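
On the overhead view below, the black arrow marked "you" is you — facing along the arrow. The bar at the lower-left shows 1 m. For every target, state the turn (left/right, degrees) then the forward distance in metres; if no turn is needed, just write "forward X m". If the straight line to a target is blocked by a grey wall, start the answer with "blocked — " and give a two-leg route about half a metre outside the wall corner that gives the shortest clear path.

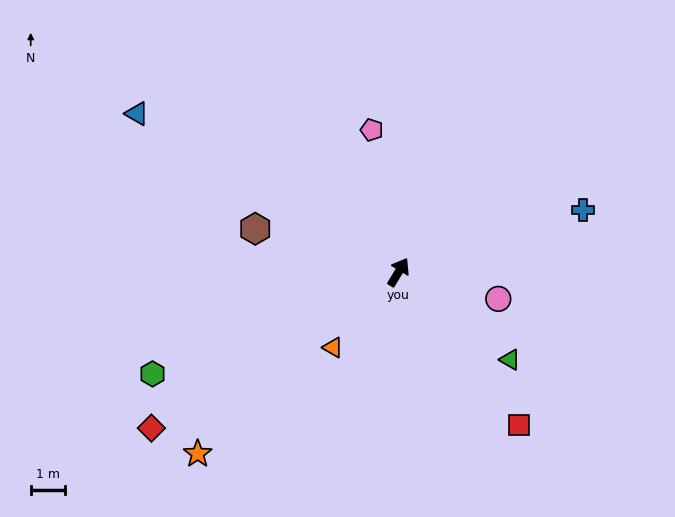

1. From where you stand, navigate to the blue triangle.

turn left 90°, forward 8.8 m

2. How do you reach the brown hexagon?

turn left 104°, forward 4.3 m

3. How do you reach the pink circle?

turn right 74°, forward 3.0 m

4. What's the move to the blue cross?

turn right 40°, forward 5.6 m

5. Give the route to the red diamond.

turn left 153°, forward 8.5 m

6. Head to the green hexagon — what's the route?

turn left 144°, forward 7.7 m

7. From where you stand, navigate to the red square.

turn right 111°, forward 5.6 m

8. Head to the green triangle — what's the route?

turn right 97°, forward 4.1 m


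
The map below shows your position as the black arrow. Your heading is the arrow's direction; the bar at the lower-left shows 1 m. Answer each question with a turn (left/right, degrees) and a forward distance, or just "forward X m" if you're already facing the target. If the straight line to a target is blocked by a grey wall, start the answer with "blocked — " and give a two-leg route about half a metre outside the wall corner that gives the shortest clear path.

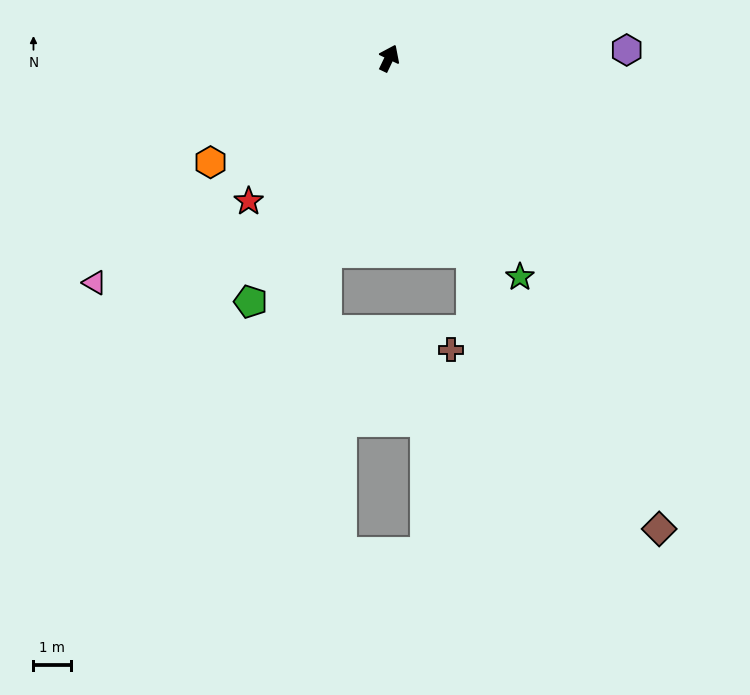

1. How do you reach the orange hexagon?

turn left 146°, forward 5.5 m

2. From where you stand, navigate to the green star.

turn right 124°, forward 6.8 m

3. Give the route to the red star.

turn left 161°, forward 5.3 m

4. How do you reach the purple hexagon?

turn right 63°, forward 6.3 m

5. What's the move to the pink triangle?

turn left 153°, forward 9.8 m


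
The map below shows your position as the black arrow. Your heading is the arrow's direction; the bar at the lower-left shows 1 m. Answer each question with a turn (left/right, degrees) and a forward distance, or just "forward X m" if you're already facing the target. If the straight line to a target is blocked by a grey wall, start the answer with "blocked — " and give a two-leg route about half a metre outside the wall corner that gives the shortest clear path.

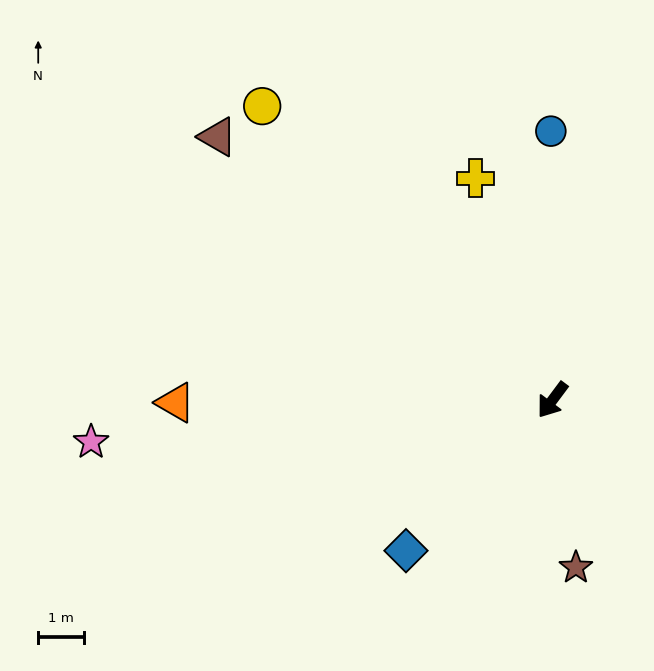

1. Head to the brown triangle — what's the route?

turn right 91°, forward 9.3 m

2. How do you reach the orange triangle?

turn right 53°, forward 8.2 m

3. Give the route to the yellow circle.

turn right 99°, forward 9.0 m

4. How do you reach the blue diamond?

turn right 7°, forward 4.6 m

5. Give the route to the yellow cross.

turn right 124°, forward 5.1 m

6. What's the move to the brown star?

turn left 45°, forward 3.7 m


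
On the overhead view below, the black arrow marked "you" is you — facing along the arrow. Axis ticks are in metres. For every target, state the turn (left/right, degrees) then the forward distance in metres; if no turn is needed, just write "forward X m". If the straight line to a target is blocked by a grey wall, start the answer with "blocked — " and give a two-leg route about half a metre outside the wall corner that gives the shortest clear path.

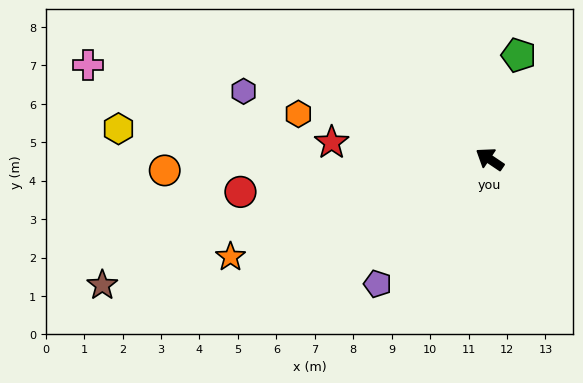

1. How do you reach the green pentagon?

turn right 72°, forward 2.8 m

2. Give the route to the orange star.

turn left 55°, forward 7.2 m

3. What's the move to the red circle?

turn left 41°, forward 6.5 m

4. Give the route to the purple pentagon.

turn left 82°, forward 4.4 m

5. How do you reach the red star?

turn left 28°, forward 4.1 m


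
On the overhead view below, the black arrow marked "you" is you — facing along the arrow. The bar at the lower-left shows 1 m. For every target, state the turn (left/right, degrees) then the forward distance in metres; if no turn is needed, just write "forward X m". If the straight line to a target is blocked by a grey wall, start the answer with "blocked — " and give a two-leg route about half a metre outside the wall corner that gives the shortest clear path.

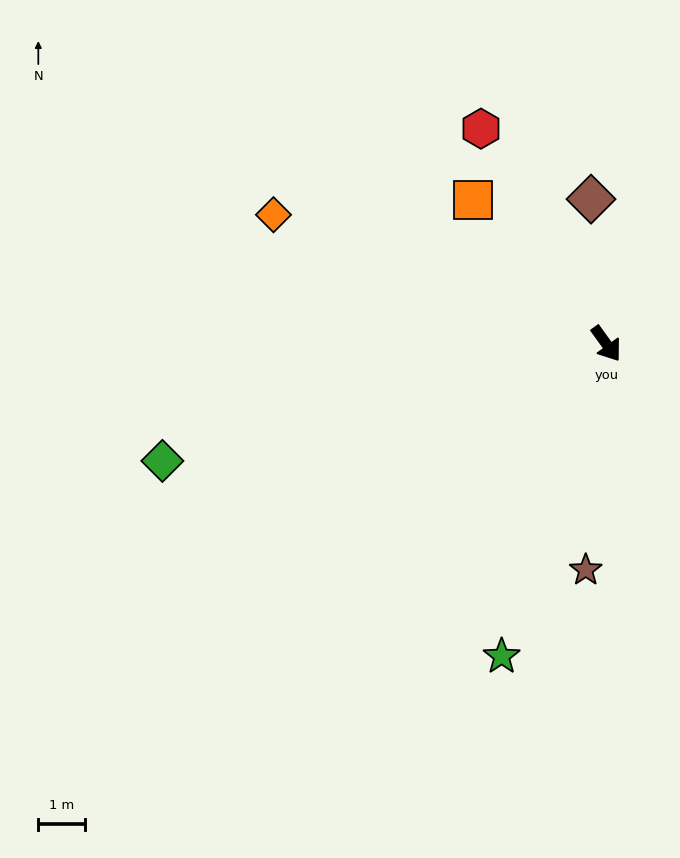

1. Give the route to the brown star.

turn right 41°, forward 4.9 m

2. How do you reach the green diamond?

turn right 111°, forward 9.9 m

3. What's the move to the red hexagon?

turn left 174°, forward 5.4 m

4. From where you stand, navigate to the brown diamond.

turn left 150°, forward 3.1 m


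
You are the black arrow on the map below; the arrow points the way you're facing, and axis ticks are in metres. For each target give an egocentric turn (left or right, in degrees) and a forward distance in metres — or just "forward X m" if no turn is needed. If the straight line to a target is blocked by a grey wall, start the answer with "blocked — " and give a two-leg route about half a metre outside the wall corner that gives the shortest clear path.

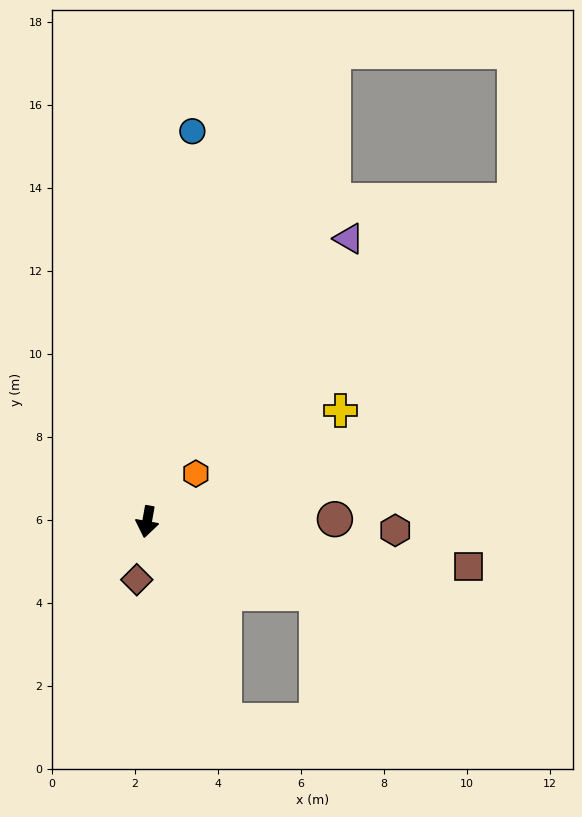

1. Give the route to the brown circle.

turn left 101°, forward 4.5 m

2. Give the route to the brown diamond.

forward 1.4 m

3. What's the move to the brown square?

turn left 92°, forward 7.8 m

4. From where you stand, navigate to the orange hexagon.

turn left 145°, forward 1.7 m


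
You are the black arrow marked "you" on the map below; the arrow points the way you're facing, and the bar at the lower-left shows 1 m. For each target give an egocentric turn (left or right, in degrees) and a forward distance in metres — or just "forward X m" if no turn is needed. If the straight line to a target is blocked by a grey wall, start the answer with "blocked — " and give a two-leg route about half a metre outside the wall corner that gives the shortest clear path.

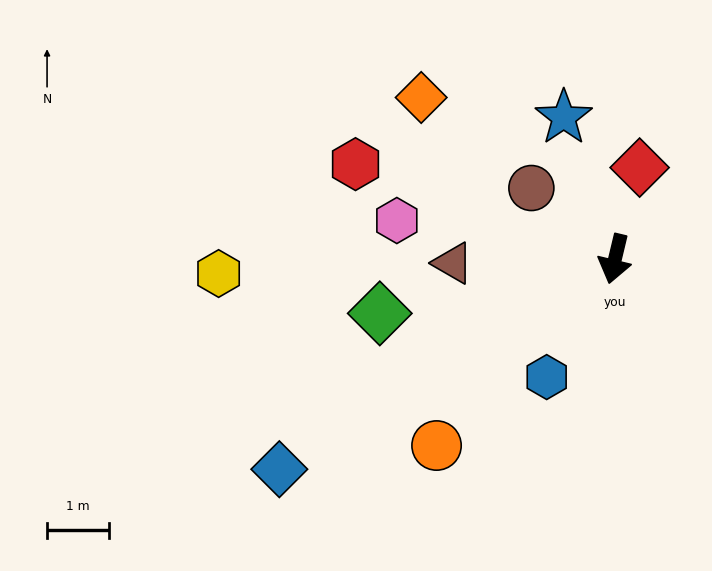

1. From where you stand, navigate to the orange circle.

turn right 30°, forward 4.2 m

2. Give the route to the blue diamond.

turn right 44°, forward 6.4 m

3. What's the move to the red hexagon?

turn right 97°, forward 4.4 m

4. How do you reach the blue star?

turn right 147°, forward 2.4 m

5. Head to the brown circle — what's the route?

turn right 117°, forward 1.8 m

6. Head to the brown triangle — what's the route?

turn right 75°, forward 2.6 m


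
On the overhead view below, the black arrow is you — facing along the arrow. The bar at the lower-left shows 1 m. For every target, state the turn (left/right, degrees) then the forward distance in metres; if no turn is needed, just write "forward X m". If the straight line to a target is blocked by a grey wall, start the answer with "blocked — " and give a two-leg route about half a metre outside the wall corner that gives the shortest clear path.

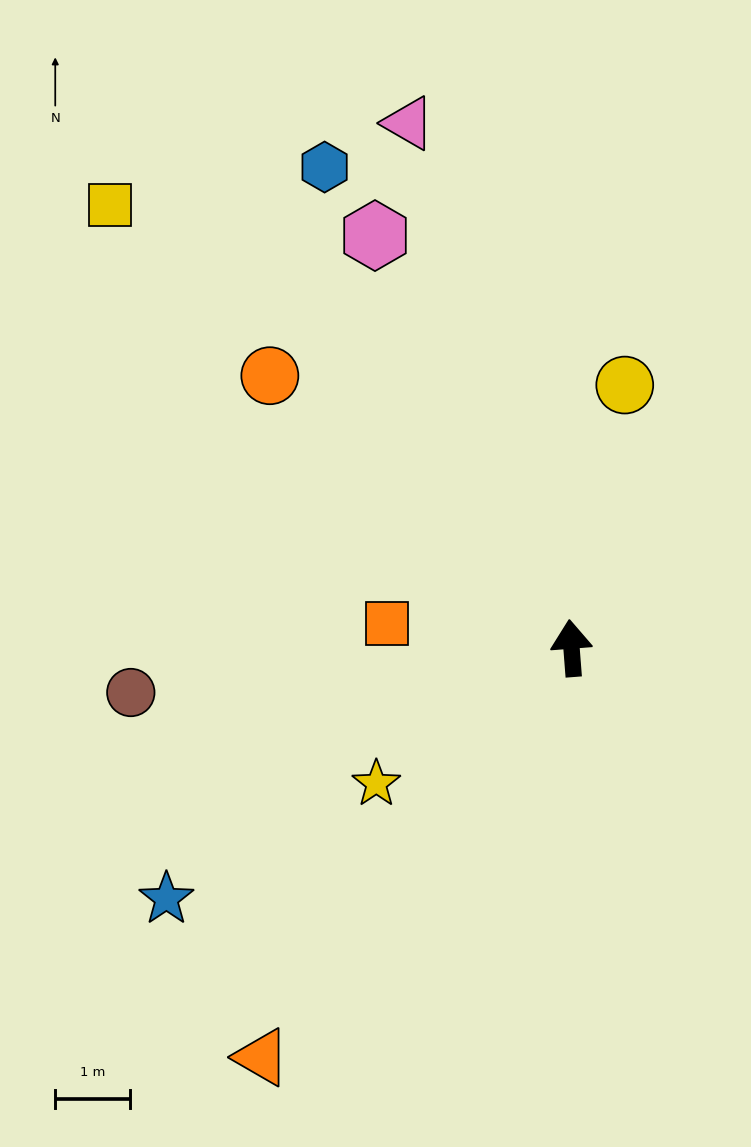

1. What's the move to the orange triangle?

turn left 138°, forward 6.9 m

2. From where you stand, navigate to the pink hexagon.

turn left 21°, forward 6.1 m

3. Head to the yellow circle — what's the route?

turn right 16°, forward 3.6 m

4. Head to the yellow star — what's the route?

turn left 120°, forward 3.2 m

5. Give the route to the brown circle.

turn left 91°, forward 5.9 m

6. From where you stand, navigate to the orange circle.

turn left 44°, forward 5.5 m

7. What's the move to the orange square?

turn left 78°, forward 2.5 m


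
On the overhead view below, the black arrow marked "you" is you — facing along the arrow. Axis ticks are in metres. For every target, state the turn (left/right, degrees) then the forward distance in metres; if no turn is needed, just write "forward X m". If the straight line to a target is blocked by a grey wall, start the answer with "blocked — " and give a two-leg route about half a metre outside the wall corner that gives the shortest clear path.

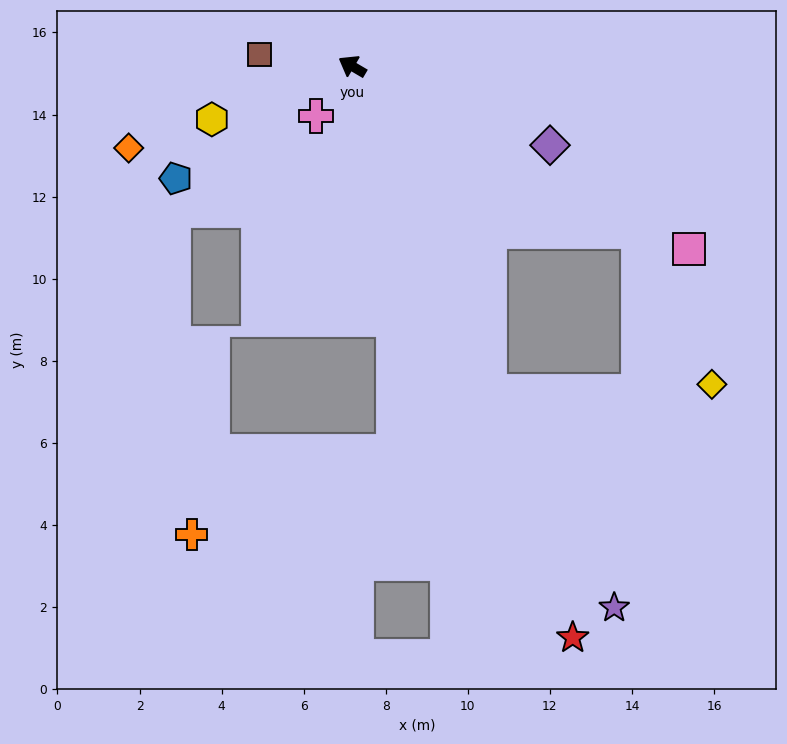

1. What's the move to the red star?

turn left 142°, forward 14.9 m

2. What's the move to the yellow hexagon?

turn left 51°, forward 3.7 m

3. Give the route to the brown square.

turn left 23°, forward 2.3 m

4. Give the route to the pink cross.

turn left 84°, forward 1.5 m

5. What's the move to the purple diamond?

turn right 171°, forward 5.2 m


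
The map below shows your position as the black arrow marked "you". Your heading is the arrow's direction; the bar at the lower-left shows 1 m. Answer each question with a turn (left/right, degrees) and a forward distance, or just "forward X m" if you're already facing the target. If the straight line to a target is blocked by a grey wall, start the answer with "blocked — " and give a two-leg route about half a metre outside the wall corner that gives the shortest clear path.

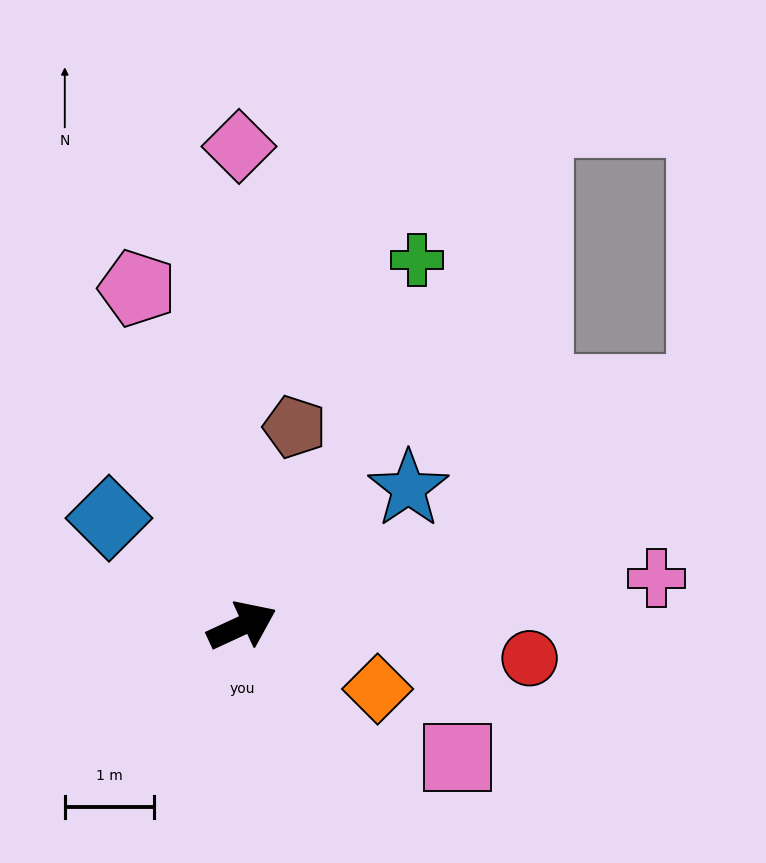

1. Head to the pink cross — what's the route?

turn right 18°, forward 4.7 m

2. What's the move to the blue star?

turn left 15°, forward 2.4 m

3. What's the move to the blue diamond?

turn left 116°, forward 1.9 m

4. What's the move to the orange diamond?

turn right 50°, forward 1.7 m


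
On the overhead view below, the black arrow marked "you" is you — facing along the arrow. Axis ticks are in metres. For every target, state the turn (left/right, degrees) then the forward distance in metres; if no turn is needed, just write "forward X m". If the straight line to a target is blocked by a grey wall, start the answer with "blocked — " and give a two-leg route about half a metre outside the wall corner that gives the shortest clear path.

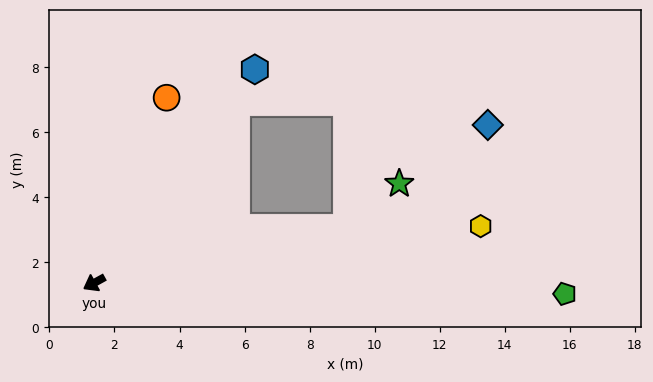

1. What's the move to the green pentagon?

turn left 150°, forward 14.5 m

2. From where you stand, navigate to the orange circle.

turn right 140°, forward 6.1 m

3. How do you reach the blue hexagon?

turn right 156°, forward 8.2 m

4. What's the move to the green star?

blocked — turn left 164°, forward 7.9 m, then turn left 27°, forward 2.1 m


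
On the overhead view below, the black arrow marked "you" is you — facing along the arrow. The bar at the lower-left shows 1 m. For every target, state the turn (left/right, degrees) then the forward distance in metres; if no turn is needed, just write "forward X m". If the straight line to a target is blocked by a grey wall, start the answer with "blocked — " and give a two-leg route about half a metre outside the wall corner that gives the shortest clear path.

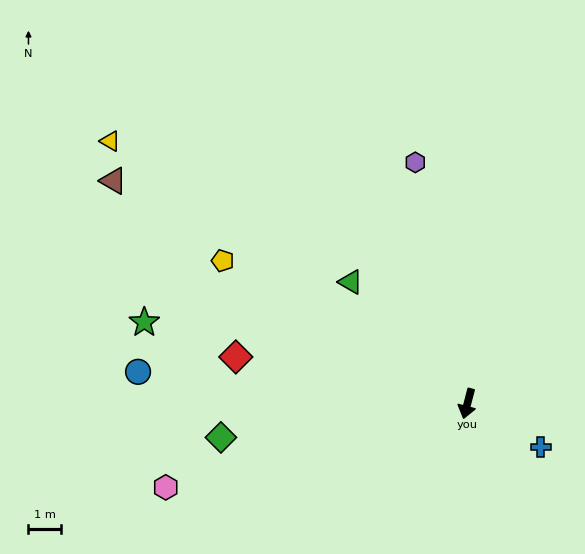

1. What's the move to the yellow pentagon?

turn right 106°, forward 8.8 m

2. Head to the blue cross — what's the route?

turn left 74°, forward 2.6 m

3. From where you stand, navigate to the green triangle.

turn right 122°, forward 5.2 m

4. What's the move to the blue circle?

turn right 81°, forward 10.3 m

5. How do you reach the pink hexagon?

turn right 60°, forward 9.7 m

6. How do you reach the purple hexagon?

turn right 153°, forward 7.7 m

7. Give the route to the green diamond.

turn right 68°, forward 7.7 m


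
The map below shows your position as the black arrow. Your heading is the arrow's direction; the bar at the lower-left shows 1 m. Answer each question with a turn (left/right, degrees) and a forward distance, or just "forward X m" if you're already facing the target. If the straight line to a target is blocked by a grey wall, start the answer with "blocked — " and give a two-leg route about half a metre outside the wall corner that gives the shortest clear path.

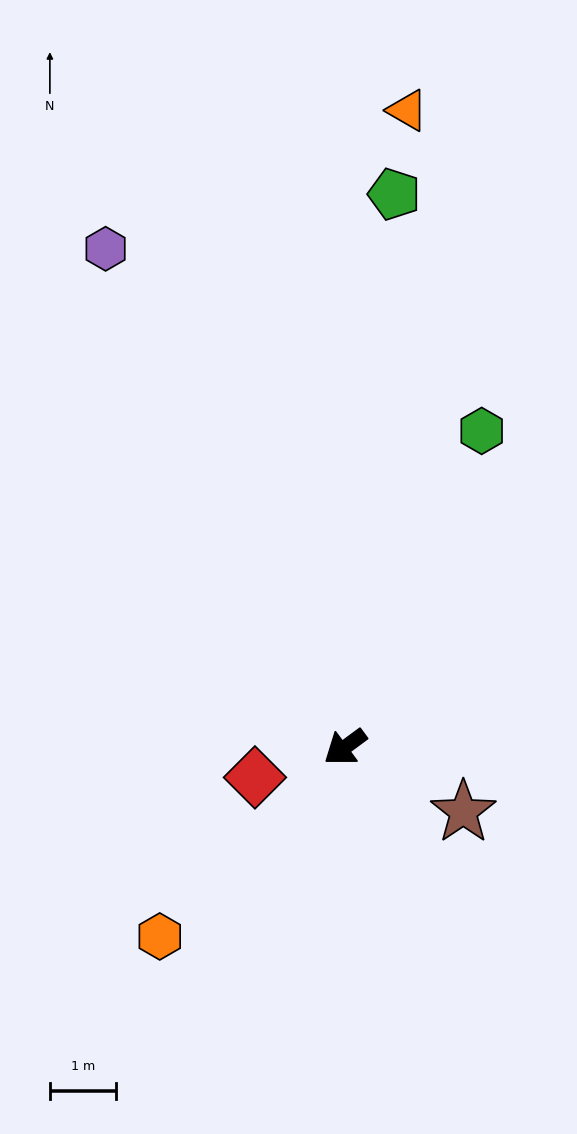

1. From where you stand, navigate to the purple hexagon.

turn right 101°, forward 8.3 m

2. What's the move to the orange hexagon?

turn left 9°, forward 4.0 m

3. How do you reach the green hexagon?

turn right 150°, forward 5.2 m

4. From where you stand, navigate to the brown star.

turn left 115°, forward 2.0 m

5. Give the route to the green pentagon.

turn right 132°, forward 8.4 m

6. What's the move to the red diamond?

turn right 18°, forward 1.4 m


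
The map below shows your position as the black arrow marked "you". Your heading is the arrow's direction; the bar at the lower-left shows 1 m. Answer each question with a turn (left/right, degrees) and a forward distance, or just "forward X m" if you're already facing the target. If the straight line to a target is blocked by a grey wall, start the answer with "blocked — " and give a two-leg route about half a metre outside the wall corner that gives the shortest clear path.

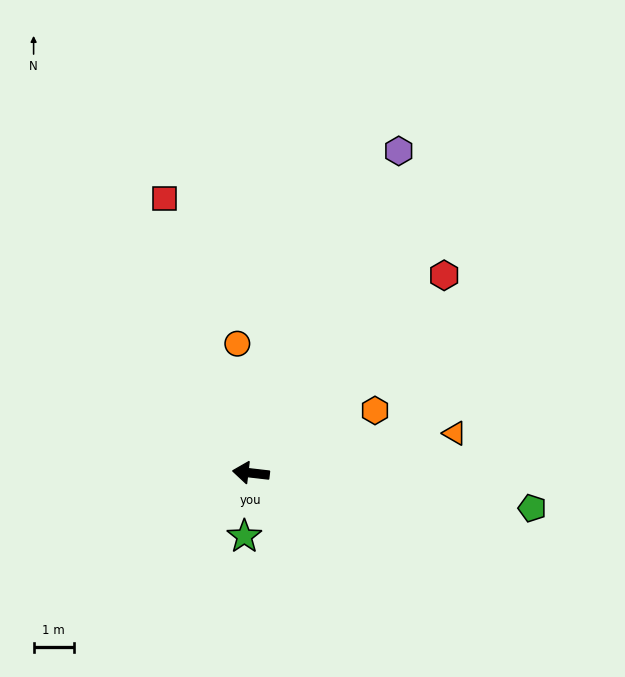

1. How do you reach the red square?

turn right 66°, forward 7.1 m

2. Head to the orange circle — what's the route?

turn right 77°, forward 3.2 m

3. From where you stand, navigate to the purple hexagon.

turn right 108°, forward 8.8 m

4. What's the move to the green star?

turn left 91°, forward 1.6 m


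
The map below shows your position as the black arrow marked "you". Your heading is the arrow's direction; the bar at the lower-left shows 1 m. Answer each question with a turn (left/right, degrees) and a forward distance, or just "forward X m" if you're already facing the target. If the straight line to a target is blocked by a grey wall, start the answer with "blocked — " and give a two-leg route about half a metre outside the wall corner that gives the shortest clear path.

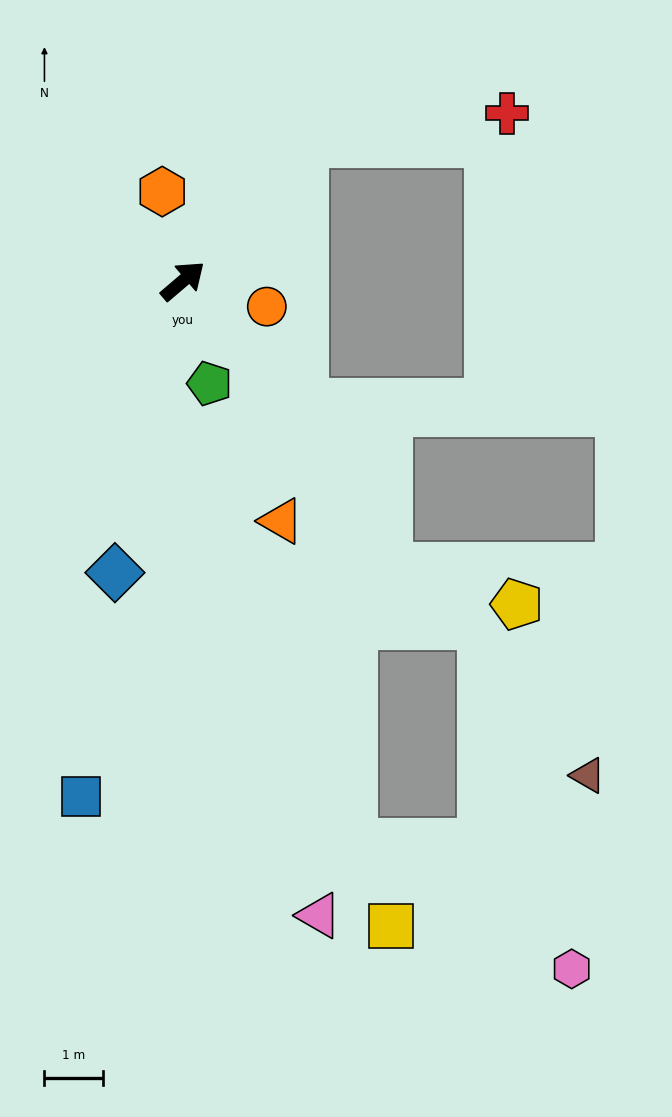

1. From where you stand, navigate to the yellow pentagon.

blocked — turn right 95°, forward 6.1 m, then turn left 39°, forward 2.3 m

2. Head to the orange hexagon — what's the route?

turn left 63°, forward 1.6 m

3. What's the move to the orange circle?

turn right 58°, forward 1.5 m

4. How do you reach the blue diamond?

turn right 144°, forward 5.2 m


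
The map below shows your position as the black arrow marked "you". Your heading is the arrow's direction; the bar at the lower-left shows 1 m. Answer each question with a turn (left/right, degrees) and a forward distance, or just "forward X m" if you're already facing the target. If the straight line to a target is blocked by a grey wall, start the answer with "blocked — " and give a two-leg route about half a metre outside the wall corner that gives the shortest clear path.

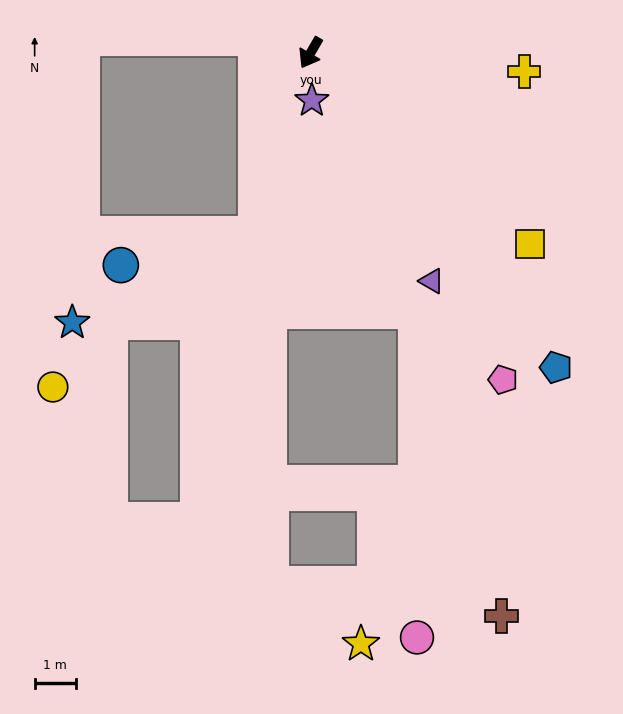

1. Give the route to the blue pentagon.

turn left 68°, forward 9.7 m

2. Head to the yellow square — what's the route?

turn left 79°, forward 7.0 m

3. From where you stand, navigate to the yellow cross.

turn left 115°, forward 5.2 m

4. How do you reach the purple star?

turn left 32°, forward 1.2 m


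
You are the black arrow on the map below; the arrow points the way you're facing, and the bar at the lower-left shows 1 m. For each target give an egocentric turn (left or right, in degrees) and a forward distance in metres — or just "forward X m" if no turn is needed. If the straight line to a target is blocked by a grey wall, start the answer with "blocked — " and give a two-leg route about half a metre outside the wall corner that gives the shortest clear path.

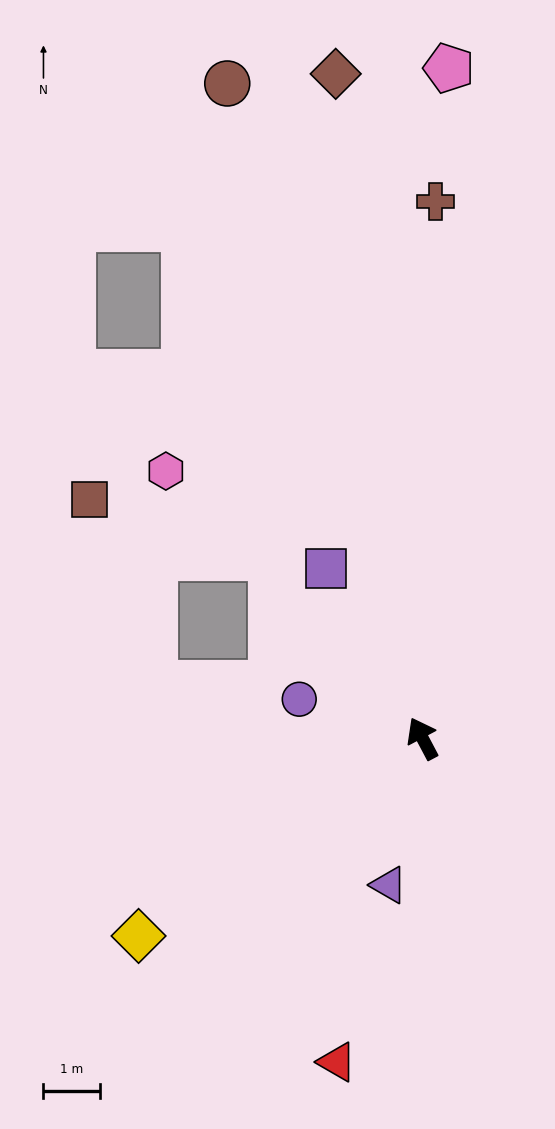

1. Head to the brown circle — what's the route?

turn right 11°, forward 12.1 m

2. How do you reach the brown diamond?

turn right 20°, forward 11.9 m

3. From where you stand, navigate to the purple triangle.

turn left 139°, forward 2.7 m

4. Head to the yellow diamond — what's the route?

turn left 97°, forward 6.1 m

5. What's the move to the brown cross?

turn right 29°, forward 9.5 m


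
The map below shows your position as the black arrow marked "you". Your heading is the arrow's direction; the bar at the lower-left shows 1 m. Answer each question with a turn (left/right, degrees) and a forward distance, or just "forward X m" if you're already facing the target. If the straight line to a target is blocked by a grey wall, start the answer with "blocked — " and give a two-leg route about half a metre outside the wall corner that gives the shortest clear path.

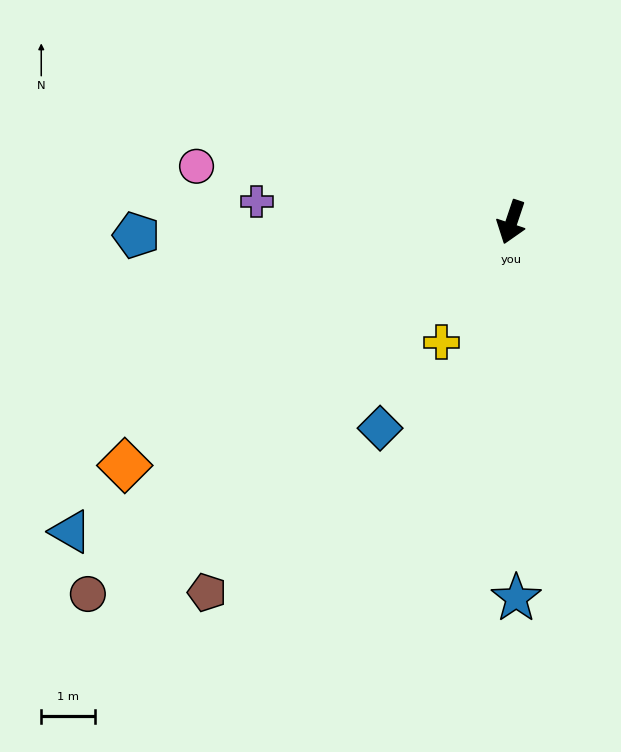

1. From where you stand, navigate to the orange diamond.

turn right 39°, forward 8.6 m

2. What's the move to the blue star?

turn left 19°, forward 7.0 m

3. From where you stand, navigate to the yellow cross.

turn right 12°, forward 2.6 m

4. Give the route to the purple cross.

turn right 76°, forward 4.8 m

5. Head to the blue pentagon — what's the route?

turn right 69°, forward 7.0 m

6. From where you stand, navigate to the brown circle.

turn right 30°, forward 10.5 m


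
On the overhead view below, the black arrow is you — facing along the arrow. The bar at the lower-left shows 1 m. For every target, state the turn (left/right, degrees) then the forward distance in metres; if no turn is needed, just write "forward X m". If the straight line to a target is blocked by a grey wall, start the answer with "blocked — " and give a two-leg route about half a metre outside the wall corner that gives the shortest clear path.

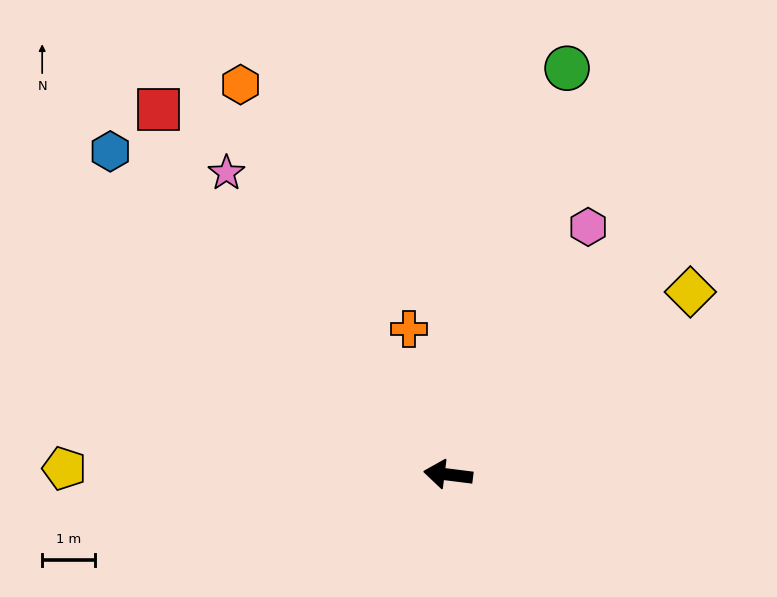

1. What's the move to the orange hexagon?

turn right 55°, forward 8.3 m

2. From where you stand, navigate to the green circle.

turn right 99°, forward 8.0 m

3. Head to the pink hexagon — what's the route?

turn right 112°, forward 5.4 m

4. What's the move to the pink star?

turn right 47°, forward 7.1 m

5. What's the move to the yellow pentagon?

turn left 6°, forward 7.2 m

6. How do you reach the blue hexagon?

turn right 37°, forward 8.8 m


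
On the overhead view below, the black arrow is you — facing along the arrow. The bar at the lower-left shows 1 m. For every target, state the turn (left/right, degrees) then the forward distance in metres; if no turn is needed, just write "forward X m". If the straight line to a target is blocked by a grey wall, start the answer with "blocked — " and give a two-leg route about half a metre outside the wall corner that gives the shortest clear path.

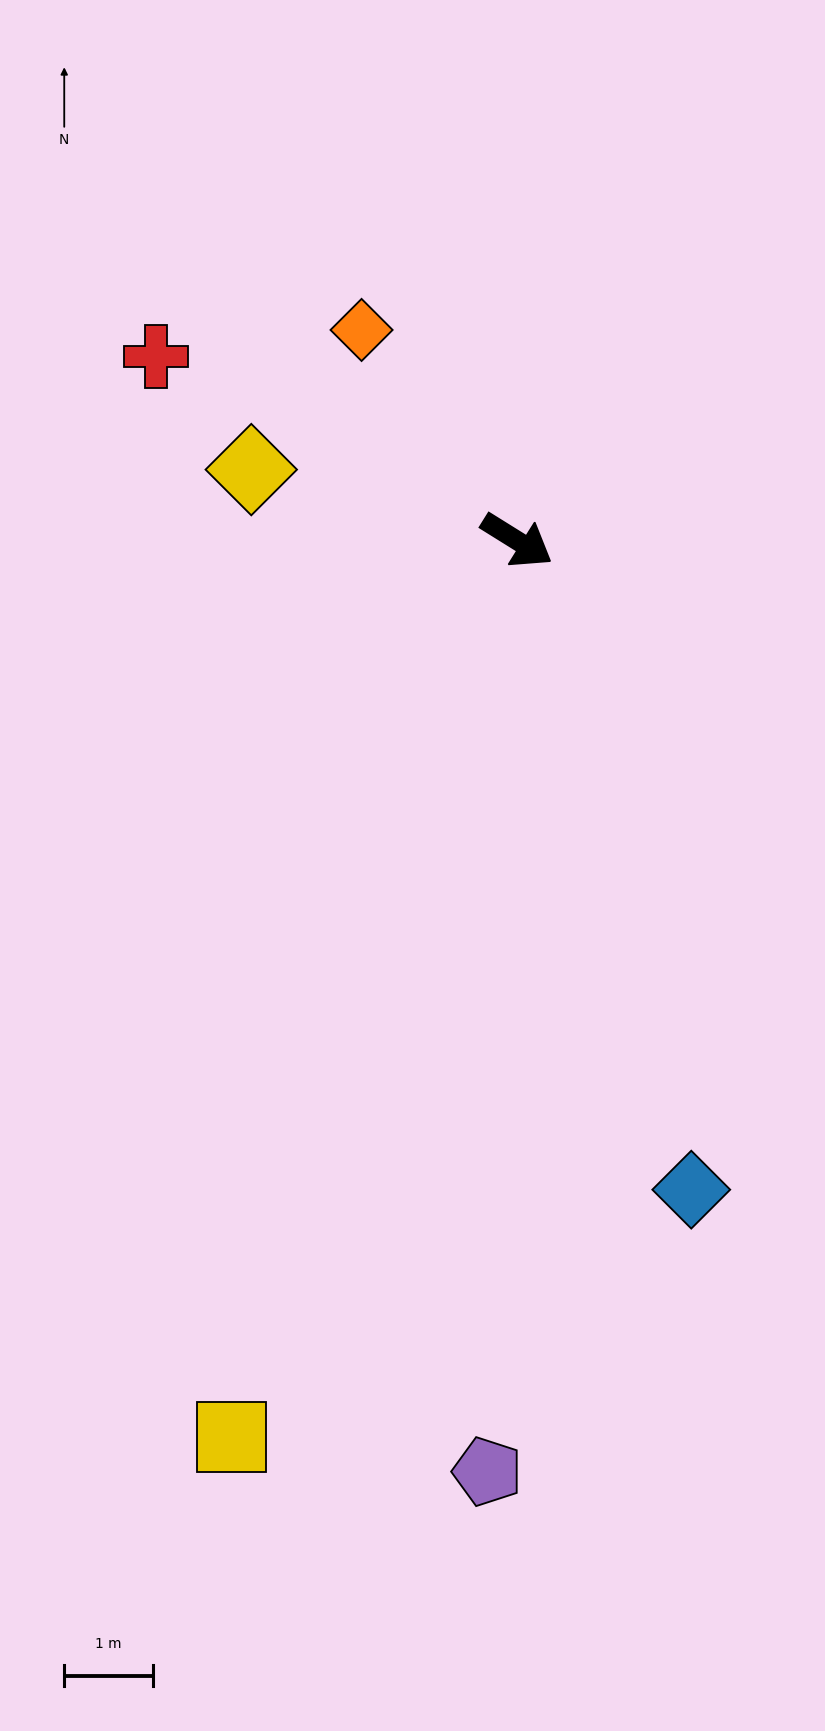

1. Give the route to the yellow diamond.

turn right 163°, forward 3.1 m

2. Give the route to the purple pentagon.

turn right 60°, forward 10.5 m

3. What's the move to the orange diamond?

turn left 158°, forward 3.0 m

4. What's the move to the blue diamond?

turn right 43°, forward 7.6 m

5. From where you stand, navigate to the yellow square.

turn right 76°, forward 10.6 m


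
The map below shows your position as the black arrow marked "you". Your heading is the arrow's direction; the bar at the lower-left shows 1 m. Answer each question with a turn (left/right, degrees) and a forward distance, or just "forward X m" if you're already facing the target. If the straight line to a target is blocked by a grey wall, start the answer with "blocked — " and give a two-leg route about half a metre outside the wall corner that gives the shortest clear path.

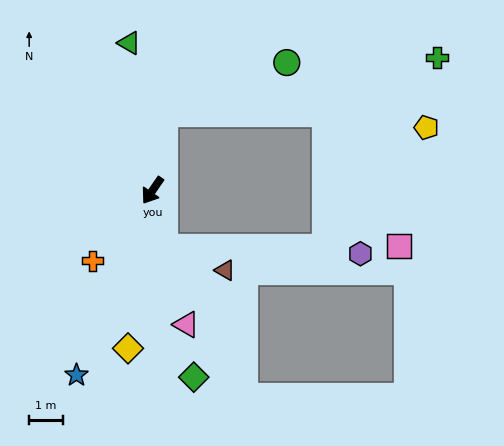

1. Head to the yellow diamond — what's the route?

turn left 26°, forward 4.7 m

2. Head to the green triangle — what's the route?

turn right 136°, forward 4.4 m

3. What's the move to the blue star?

turn left 12°, forward 5.9 m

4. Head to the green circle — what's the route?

blocked — turn right 153°, forward 2.3 m, then turn right 60°, forward 3.9 m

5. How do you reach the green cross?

blocked — turn right 153°, forward 2.3 m, then turn right 71°, forward 8.2 m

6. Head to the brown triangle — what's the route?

blocked — turn left 45°, forward 1.7 m, then turn left 60°, forward 1.9 m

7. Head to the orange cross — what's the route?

turn right 6°, forward 2.7 m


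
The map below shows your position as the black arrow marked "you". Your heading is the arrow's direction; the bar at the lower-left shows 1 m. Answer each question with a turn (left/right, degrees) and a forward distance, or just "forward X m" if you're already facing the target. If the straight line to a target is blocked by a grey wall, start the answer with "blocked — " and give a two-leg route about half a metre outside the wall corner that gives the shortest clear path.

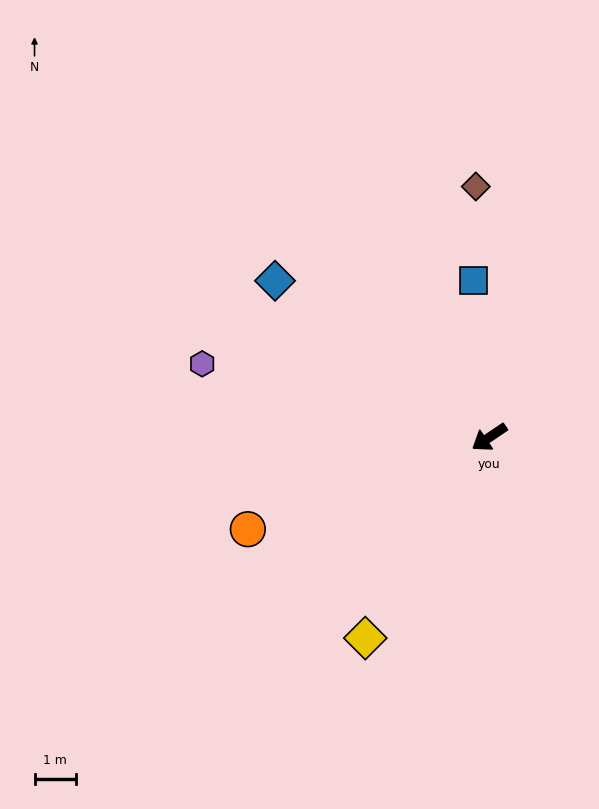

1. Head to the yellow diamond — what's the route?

turn left 24°, forward 5.7 m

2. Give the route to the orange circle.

turn right 13°, forward 6.3 m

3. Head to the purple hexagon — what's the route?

turn right 48°, forward 7.2 m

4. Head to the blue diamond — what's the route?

turn right 70°, forward 6.5 m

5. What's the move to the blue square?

turn right 118°, forward 3.8 m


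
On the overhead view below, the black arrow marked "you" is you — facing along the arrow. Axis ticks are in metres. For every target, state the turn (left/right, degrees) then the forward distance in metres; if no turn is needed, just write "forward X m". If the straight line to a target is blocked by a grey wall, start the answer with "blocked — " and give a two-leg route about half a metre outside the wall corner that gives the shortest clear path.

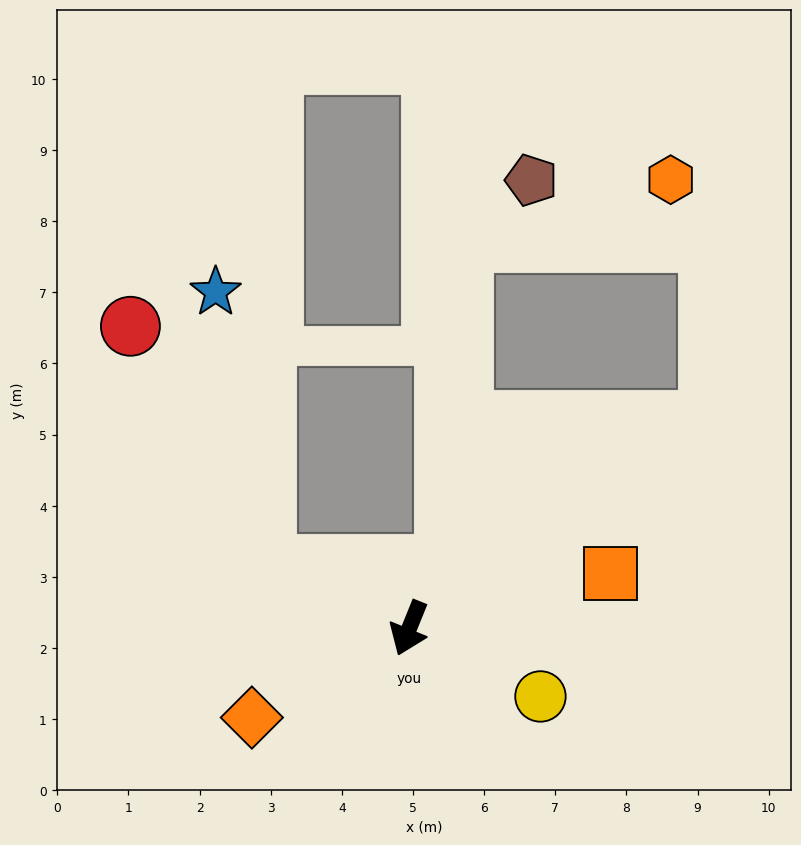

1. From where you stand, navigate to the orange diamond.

turn right 38°, forward 2.5 m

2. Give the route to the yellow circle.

turn left 85°, forward 2.1 m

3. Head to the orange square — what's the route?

turn left 127°, forward 2.9 m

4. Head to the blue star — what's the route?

blocked — turn right 92°, forward 2.2 m, then turn right 56°, forward 3.9 m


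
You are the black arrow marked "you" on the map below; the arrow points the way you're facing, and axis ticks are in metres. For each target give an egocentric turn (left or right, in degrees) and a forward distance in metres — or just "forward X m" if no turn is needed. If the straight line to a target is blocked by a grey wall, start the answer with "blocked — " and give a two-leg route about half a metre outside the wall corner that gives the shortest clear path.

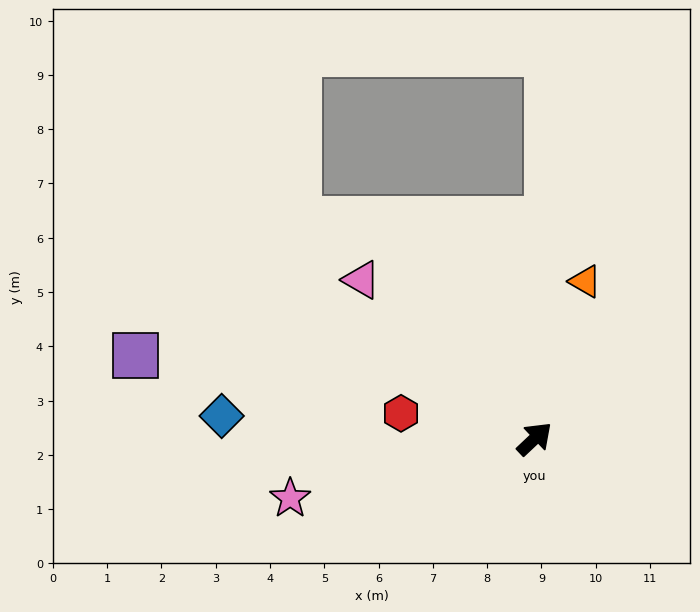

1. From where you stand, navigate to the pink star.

turn left 150°, forward 4.6 m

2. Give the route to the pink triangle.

turn left 94°, forward 4.3 m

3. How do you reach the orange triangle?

turn left 29°, forward 3.0 m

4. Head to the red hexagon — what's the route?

turn left 126°, forward 2.5 m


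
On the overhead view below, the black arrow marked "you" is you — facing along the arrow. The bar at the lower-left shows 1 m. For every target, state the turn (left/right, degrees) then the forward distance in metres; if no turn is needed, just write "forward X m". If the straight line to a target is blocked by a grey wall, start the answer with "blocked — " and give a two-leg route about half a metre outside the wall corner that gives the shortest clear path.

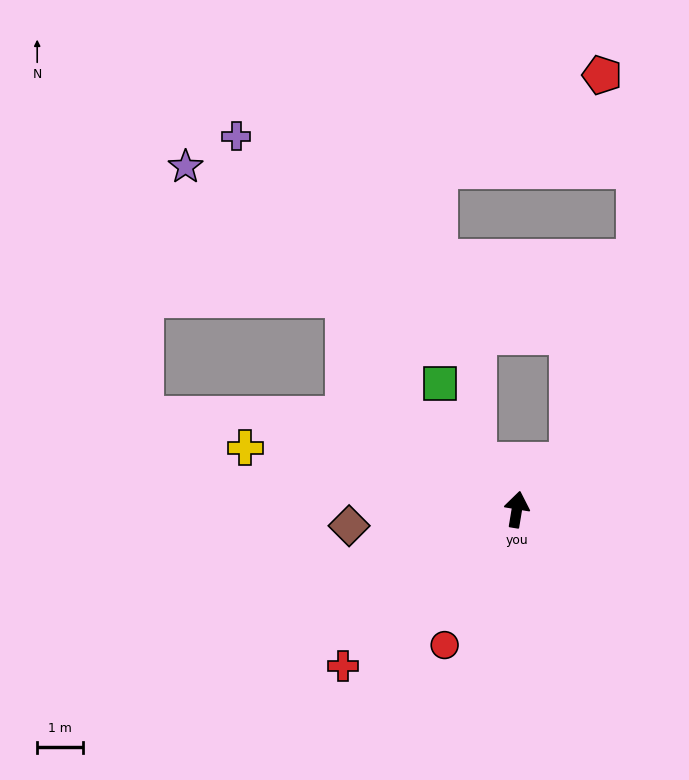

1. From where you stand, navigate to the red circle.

turn left 161°, forward 3.4 m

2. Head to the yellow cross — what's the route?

turn left 87°, forward 6.1 m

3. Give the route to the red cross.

turn left 141°, forward 5.1 m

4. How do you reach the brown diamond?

turn left 105°, forward 3.7 m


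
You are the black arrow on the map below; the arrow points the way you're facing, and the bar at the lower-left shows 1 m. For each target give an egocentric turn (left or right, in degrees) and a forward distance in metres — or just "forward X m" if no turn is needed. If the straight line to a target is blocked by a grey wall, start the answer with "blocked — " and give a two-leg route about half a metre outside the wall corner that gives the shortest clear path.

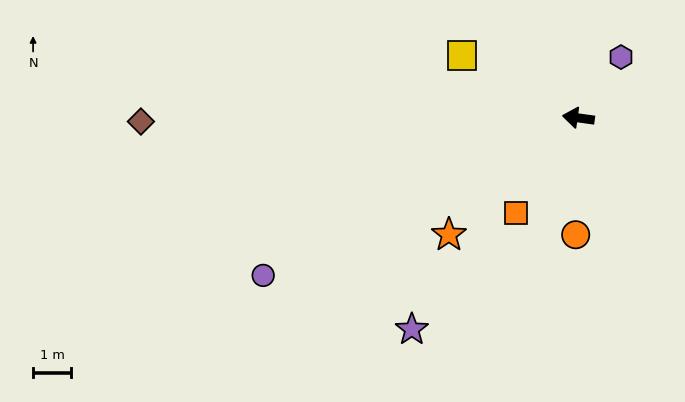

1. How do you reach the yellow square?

turn right 20°, forward 3.5 m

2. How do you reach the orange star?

turn left 50°, forward 4.6 m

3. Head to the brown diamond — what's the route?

turn left 8°, forward 11.5 m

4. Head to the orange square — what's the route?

turn left 65°, forward 3.0 m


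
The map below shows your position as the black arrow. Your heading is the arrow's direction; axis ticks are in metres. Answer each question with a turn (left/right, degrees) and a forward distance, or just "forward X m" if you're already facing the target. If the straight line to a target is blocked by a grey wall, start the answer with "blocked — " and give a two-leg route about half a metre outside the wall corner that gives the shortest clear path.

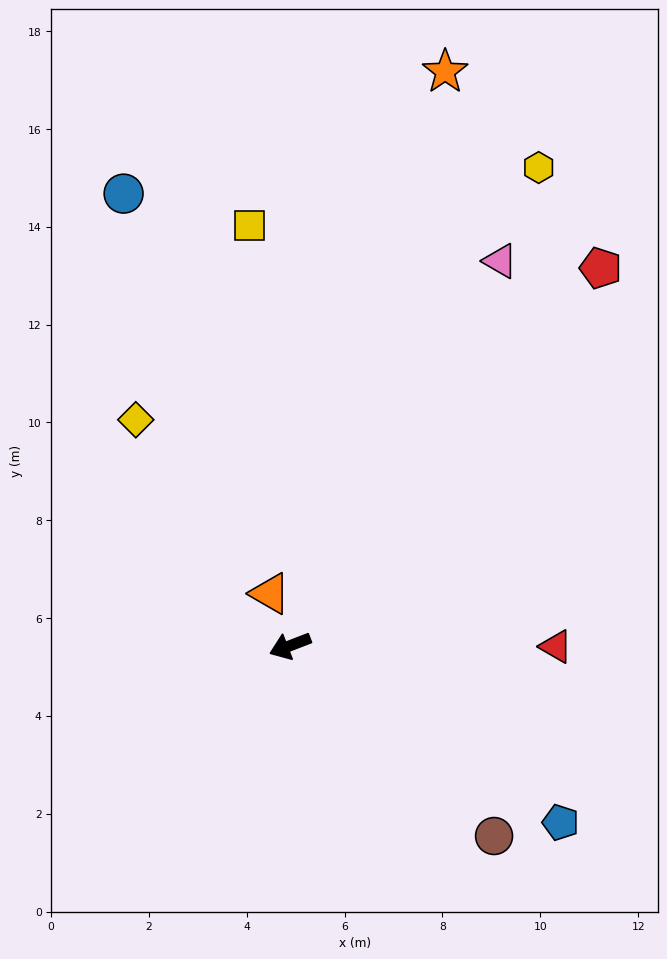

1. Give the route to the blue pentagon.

turn left 126°, forward 6.6 m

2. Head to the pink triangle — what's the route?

turn right 140°, forward 9.0 m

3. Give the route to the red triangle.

turn left 159°, forward 5.4 m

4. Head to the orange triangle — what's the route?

turn right 90°, forward 1.1 m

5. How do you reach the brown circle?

turn left 116°, forward 5.7 m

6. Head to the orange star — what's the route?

turn right 126°, forward 12.2 m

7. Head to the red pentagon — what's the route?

turn right 151°, forward 10.0 m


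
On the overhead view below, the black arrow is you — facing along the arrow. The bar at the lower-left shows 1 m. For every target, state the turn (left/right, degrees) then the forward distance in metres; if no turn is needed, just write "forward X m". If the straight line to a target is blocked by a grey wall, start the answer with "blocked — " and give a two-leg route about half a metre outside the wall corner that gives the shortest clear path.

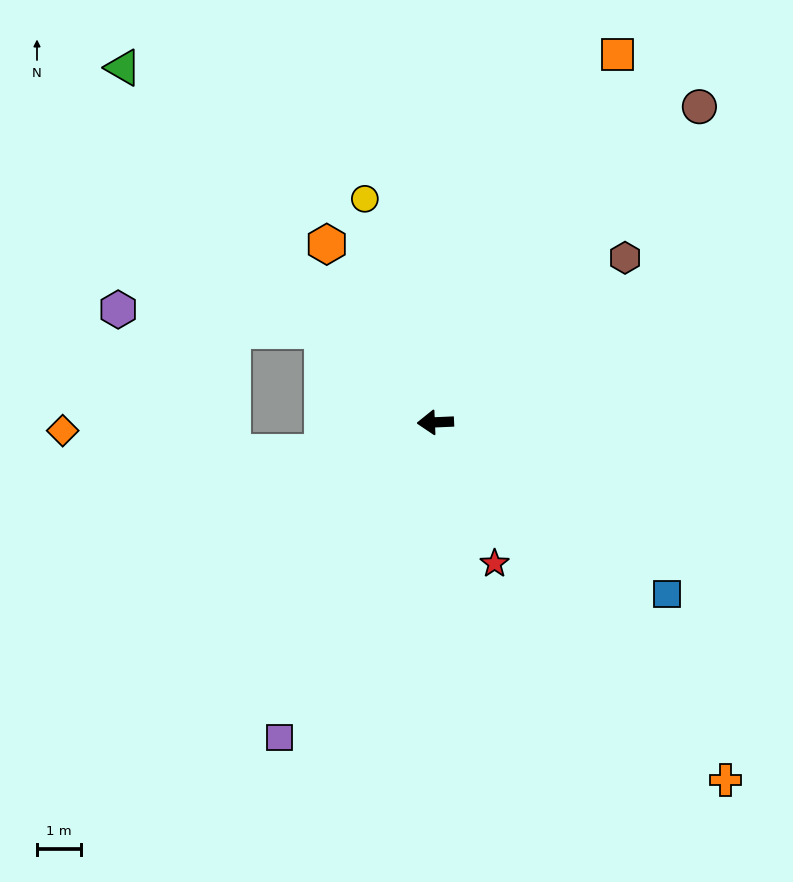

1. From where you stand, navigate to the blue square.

turn left 141°, forward 6.6 m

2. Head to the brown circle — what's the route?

turn right 132°, forward 9.4 m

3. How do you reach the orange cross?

turn left 127°, forward 10.5 m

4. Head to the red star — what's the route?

turn left 110°, forward 3.5 m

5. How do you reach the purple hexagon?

blocked — turn right 42°, forward 3.3 m, then turn left 34°, forward 4.7 m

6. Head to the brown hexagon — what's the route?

turn right 142°, forward 5.7 m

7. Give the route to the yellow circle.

turn right 75°, forward 5.3 m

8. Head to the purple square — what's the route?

turn left 61°, forward 8.0 m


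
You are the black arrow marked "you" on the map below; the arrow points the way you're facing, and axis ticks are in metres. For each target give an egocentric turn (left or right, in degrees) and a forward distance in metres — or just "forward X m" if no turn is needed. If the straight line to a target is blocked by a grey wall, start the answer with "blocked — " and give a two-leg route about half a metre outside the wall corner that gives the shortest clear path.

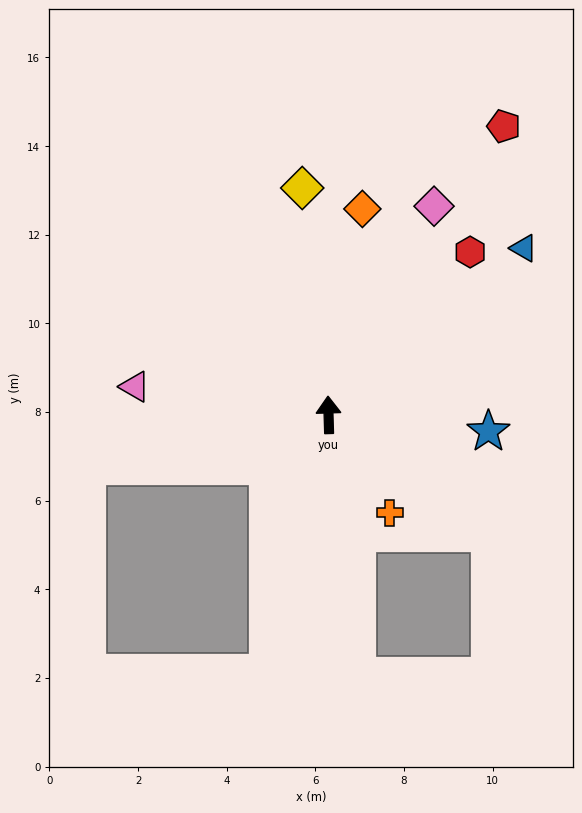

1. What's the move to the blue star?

turn right 98°, forward 3.6 m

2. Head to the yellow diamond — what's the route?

turn left 5°, forward 5.2 m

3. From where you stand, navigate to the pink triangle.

turn left 80°, forward 4.4 m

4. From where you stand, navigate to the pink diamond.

turn right 29°, forward 5.3 m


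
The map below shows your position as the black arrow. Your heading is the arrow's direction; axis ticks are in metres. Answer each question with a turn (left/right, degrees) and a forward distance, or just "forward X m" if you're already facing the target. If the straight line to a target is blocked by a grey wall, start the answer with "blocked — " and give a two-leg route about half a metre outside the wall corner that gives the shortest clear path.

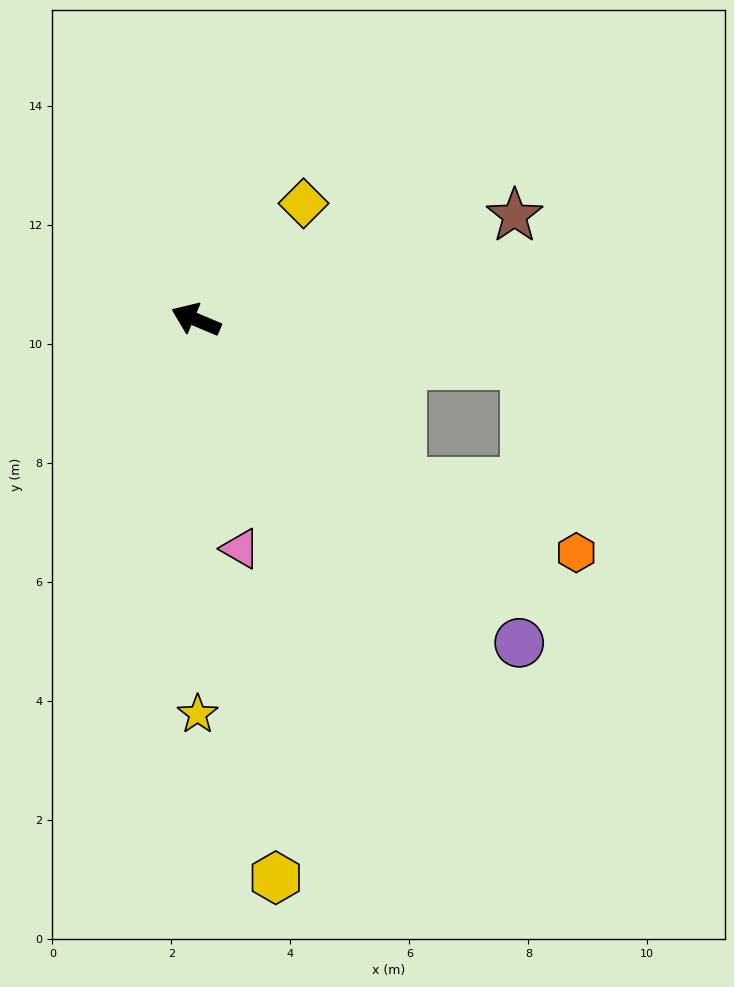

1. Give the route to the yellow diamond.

turn right 110°, forward 2.7 m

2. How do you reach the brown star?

turn right 139°, forward 5.6 m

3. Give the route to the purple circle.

turn left 158°, forward 7.7 m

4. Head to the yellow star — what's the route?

turn left 113°, forward 6.6 m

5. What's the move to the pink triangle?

turn left 124°, forward 3.9 m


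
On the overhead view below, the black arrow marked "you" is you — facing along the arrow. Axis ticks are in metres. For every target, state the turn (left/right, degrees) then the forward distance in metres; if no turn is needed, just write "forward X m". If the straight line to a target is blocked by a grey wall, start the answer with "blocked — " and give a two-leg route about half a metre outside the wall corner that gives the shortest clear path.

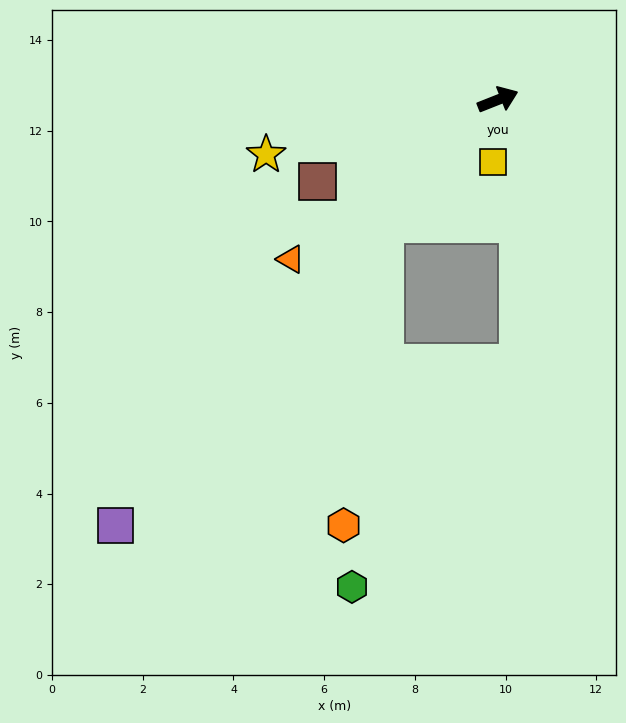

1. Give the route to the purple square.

turn right 154°, forward 12.6 m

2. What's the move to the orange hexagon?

blocked — turn right 154°, forward 3.7 m, then turn left 35°, forward 6.7 m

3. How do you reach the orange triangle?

turn right 164°, forward 5.8 m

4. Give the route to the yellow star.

turn left 172°, forward 5.3 m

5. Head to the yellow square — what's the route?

turn right 116°, forward 1.4 m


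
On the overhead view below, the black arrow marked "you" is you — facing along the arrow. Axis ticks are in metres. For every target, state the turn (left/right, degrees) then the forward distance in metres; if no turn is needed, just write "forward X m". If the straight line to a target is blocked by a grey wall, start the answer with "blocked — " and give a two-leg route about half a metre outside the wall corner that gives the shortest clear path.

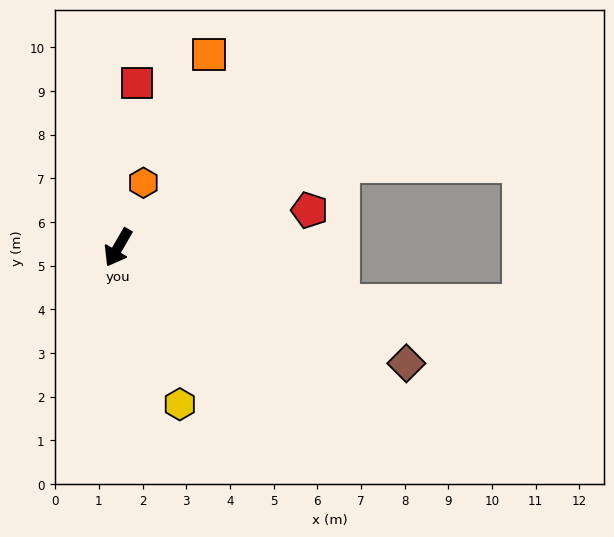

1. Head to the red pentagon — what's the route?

turn left 131°, forward 4.5 m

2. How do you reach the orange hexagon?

turn right 171°, forward 1.6 m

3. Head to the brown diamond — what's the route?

turn left 98°, forward 7.1 m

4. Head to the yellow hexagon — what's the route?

turn left 51°, forward 3.9 m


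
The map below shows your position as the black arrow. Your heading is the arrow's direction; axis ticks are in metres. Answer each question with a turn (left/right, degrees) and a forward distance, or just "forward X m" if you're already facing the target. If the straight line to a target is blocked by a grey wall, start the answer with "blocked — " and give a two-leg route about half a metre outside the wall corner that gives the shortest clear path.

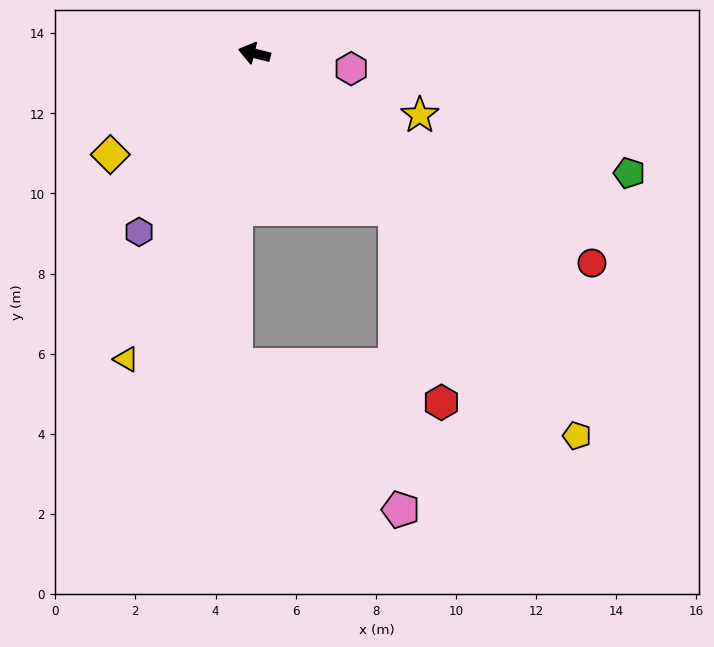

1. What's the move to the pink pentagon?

blocked — turn left 146°, forward 5.3 m, then turn right 41°, forward 7.5 m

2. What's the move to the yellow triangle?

turn left 81°, forward 8.3 m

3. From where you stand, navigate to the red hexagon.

blocked — turn left 146°, forward 5.3 m, then turn right 29°, forward 5.0 m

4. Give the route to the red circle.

turn left 162°, forward 9.9 m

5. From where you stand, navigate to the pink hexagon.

turn right 175°, forward 2.4 m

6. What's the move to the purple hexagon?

turn left 71°, forward 5.3 m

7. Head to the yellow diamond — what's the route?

turn left 49°, forward 4.4 m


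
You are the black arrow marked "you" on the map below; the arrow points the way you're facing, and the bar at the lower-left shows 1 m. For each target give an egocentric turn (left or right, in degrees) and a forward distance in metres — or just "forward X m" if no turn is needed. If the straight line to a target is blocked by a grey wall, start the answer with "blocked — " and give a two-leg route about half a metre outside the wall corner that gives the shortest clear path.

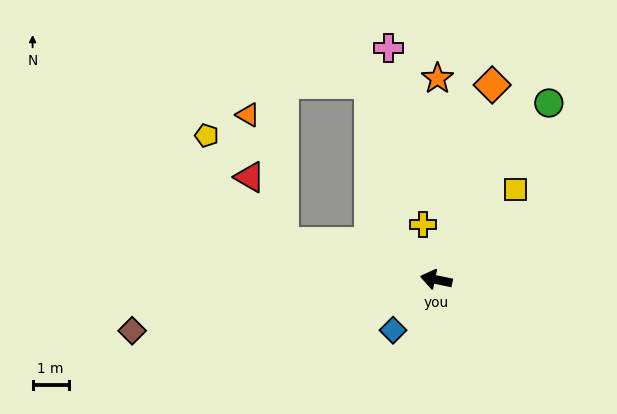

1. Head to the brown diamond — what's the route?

turn left 21°, forward 8.5 m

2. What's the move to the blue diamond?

turn left 61°, forward 1.8 m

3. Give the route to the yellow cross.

turn right 65°, forward 1.6 m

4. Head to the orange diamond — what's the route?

turn right 94°, forward 5.6 m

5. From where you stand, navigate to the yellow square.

turn right 120°, forward 3.3 m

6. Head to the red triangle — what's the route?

blocked — turn right 2°, forward 4.4 m, then turn right 49°, forward 2.0 m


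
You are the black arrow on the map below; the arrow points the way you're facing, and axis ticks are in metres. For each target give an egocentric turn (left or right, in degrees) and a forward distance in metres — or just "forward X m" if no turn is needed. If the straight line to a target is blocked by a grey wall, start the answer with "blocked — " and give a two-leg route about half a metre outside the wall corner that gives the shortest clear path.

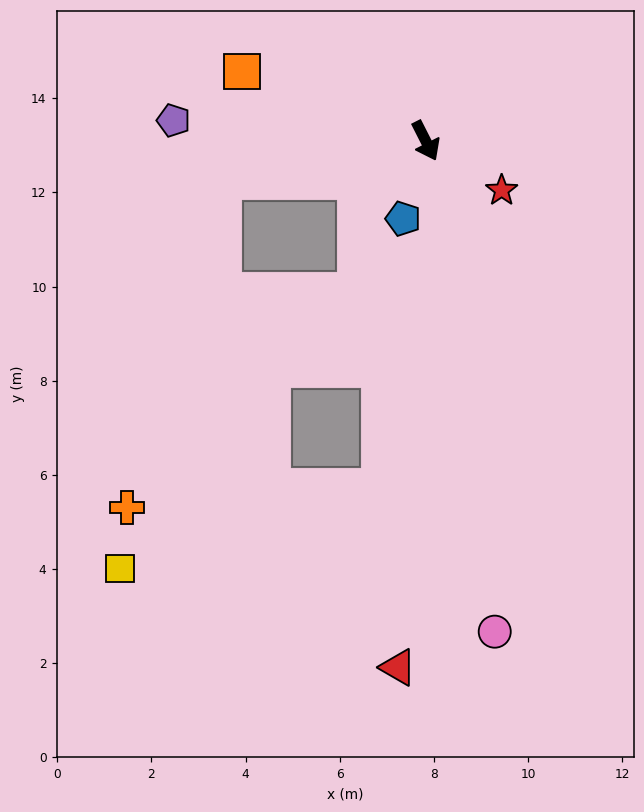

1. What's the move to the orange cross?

blocked — turn right 106°, forward 4.4 m, then turn left 63°, forward 7.2 m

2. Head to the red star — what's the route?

turn left 30°, forward 1.9 m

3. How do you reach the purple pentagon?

turn right 122°, forward 5.4 m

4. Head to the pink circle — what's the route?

turn right 19°, forward 10.5 m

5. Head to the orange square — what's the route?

turn right 138°, forward 4.2 m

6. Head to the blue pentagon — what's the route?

turn right 43°, forward 1.7 m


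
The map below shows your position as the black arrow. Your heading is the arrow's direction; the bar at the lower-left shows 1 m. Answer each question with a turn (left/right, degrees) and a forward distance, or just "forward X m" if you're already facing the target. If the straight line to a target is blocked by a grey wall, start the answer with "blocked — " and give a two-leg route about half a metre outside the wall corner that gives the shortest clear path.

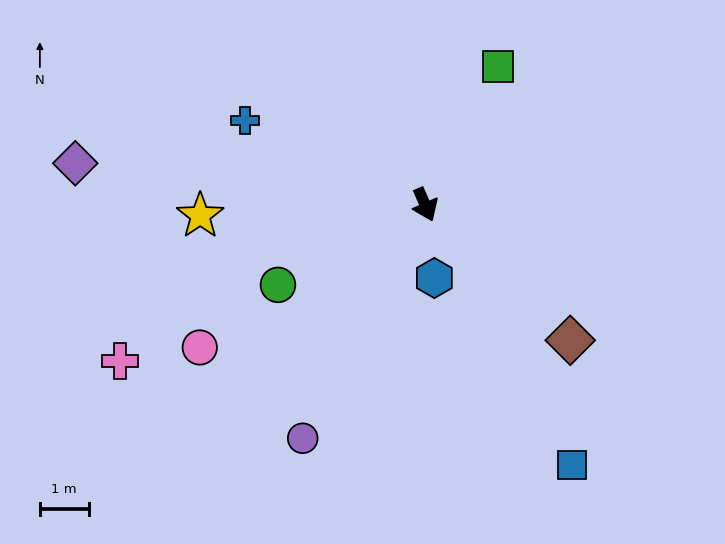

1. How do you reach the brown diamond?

turn left 23°, forward 4.1 m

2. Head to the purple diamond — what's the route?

turn right 120°, forward 7.2 m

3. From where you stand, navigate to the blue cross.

turn right 139°, forward 4.1 m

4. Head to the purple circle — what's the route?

turn right 51°, forward 5.4 m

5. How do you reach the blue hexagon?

turn right 16°, forward 1.5 m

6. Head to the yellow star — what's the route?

turn right 111°, forward 4.6 m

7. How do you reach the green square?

turn left 129°, forward 3.2 m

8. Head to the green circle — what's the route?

turn right 85°, forward 3.4 m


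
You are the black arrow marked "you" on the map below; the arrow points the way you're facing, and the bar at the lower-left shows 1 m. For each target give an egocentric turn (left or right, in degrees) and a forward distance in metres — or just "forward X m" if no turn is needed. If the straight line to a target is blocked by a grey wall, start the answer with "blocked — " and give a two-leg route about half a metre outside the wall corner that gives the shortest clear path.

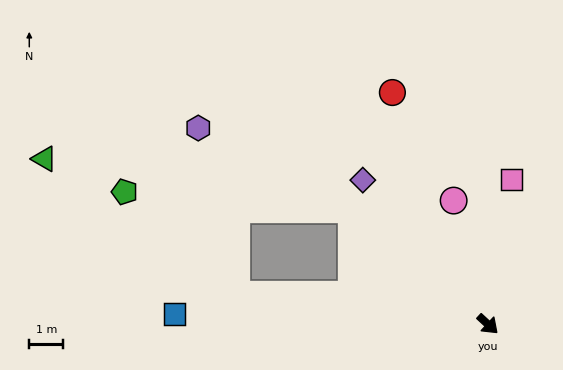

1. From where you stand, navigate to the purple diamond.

turn left 174°, forward 5.6 m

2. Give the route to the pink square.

turn left 123°, forward 4.3 m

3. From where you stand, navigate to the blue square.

turn right 139°, forward 9.2 m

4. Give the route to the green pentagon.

blocked — turn right 144°, forward 7.5 m, then turn right 36°, forward 4.5 m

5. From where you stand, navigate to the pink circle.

turn left 148°, forward 3.8 m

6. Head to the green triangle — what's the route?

blocked — turn right 144°, forward 7.5 m, then turn right 29°, forward 6.9 m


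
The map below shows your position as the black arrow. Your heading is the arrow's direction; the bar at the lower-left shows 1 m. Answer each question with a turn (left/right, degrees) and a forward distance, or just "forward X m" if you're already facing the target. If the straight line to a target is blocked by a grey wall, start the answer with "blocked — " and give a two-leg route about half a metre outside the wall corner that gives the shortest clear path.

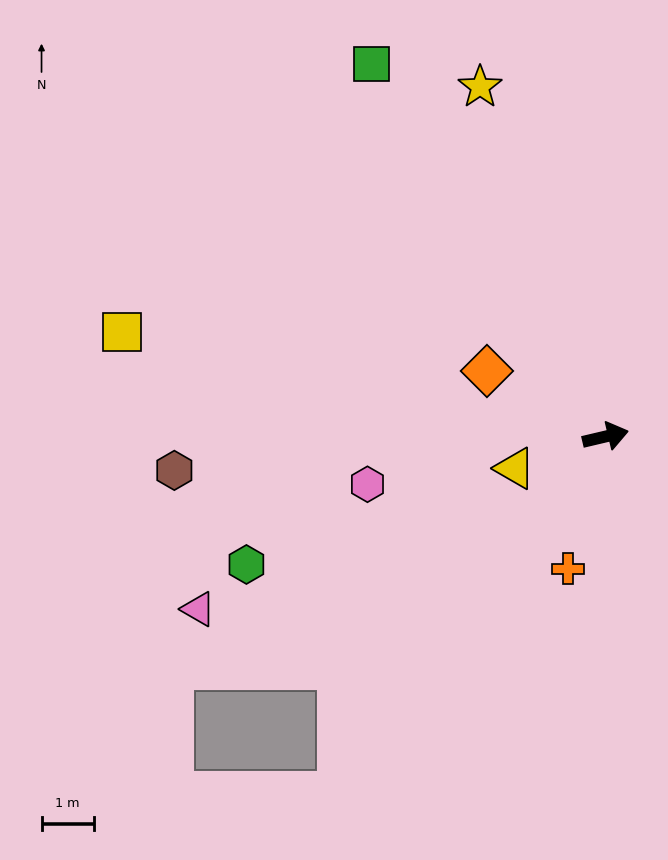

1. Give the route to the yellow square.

turn left 155°, forward 9.5 m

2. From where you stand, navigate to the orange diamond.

turn left 138°, forward 2.6 m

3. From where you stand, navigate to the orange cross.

turn right 119°, forward 2.6 m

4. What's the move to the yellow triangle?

turn right 174°, forward 1.8 m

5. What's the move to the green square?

turn left 109°, forward 8.4 m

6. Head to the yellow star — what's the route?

turn left 96°, forward 7.1 m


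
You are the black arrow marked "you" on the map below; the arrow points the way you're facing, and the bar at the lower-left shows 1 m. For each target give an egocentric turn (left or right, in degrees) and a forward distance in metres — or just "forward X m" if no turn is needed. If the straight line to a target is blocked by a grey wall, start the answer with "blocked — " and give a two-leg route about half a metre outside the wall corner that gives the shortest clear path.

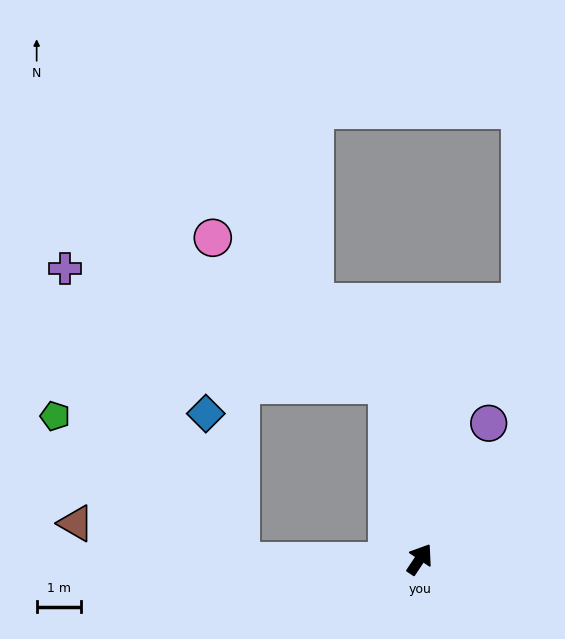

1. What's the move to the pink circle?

blocked — turn left 44°, forward 4.0 m, then turn left 40°, forward 5.1 m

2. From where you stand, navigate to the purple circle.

turn left 7°, forward 3.4 m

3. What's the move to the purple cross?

blocked — turn left 124°, forward 4.0 m, then turn right 59°, forward 7.7 m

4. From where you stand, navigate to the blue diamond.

blocked — turn left 124°, forward 4.0 m, then turn right 77°, forward 3.4 m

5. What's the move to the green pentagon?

blocked — turn left 124°, forward 4.0 m, then turn right 38°, forward 5.3 m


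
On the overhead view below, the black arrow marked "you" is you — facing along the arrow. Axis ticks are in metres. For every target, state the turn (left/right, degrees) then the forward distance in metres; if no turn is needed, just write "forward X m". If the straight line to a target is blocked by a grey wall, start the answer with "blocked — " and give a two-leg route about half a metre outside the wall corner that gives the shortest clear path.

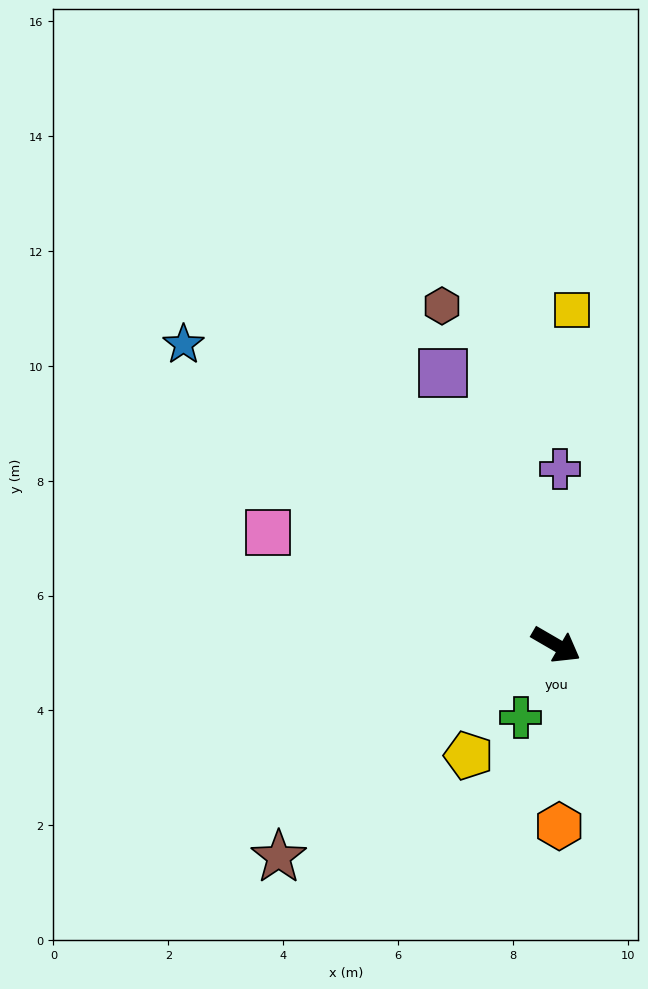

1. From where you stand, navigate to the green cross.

turn right 86°, forward 1.4 m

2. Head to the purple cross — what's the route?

turn left 119°, forward 3.1 m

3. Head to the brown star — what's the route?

turn right 112°, forward 6.1 m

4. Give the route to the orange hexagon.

turn right 59°, forward 3.2 m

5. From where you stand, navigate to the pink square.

turn right 171°, forward 5.4 m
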